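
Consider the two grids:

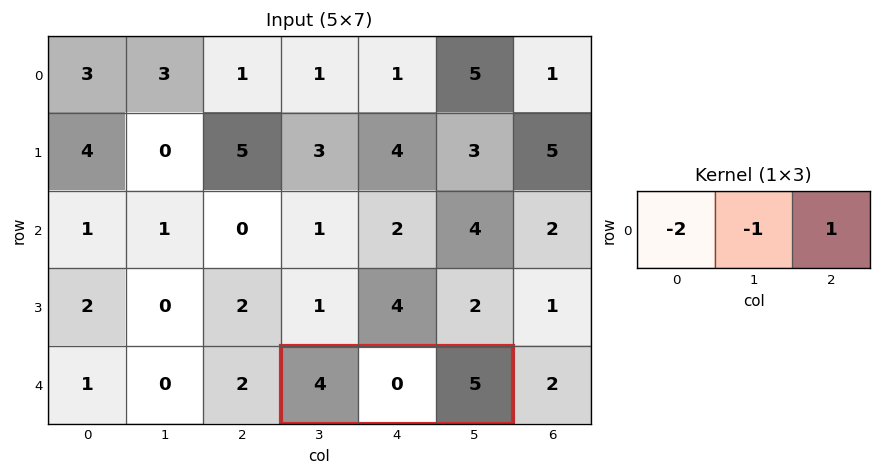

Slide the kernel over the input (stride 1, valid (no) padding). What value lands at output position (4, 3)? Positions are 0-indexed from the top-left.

-3

The receptive field on the input at this output position is [4 0 5]. Elementwise product with the kernel and sum: 4·-2 + 0·-1 + 5·1.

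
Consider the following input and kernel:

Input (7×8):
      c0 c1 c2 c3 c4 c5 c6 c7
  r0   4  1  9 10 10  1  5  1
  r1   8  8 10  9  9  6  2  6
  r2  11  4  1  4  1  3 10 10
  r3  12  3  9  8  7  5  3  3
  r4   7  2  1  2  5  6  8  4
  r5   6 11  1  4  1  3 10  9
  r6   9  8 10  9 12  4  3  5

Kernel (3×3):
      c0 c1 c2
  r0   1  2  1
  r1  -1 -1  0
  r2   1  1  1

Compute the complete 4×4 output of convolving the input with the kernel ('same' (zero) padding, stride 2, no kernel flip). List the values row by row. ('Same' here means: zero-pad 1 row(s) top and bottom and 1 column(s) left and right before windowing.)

12 17 4 8
28 52 48 14
37 42 28 22
14 -1 -12 25

Output[0,0]: The receptive field on the zero-padded input at this output position is [0 0 0 / 0 4 1 / 0 8 8]. Elementwise product with the kernel and sum: 0·1 + 0·2 + 0·1 + 0·-1 + 4·-1 + 0·1 + 8·1 + 8·1.
Output[0,1]: The receptive field on the zero-padded input at this output position is [0 0 0 / 1 9 10 / 8 10 9]. Elementwise product with the kernel and sum: 0·1 + 0·2 + 0·1 + 1·-1 + 9·-1 + 8·1 + 10·1 + 9·1.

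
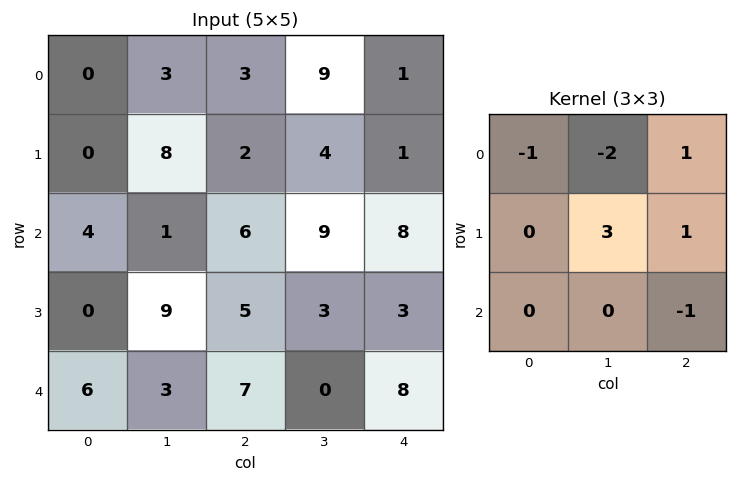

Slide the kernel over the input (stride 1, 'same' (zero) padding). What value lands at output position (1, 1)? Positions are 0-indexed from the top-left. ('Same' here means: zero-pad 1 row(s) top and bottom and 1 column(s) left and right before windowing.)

The receptive field on the zero-padded input at this output position is [0 3 3 / 0 8 2 / 4 1 6]. Elementwise product with the kernel and sum: 0·-1 + 3·-2 + 3·1 + 8·3 + 2·1 + 6·-1.

17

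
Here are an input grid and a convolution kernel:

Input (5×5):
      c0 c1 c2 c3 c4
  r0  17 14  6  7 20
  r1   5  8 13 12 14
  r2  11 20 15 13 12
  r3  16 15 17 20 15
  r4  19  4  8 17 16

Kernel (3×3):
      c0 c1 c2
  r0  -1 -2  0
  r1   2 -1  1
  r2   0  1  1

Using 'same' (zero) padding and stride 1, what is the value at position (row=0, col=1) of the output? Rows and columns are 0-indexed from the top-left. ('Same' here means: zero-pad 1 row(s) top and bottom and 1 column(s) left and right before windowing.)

The receptive field on the zero-padded input at this output position is [0 0 0 / 17 14 6 / 5 8 13]. Elementwise product with the kernel and sum: 0·-1 + 0·-2 + 17·2 + 14·-1 + 6·1 + 8·1 + 13·1.

47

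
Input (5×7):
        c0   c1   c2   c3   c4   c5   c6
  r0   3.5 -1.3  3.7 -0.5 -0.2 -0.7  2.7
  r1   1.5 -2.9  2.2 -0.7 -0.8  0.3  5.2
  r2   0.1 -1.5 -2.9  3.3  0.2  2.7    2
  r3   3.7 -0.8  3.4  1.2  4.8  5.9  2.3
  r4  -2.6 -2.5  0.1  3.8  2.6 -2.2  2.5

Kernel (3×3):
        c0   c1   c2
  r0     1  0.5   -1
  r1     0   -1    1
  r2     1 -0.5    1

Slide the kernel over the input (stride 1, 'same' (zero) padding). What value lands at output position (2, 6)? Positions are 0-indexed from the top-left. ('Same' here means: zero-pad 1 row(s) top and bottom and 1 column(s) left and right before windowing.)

The receptive field on the zero-padded input at this output position is [0.3 5.2 0 / 2.7 2 0 / 5.9 2.3 0]. Elementwise product with the kernel and sum: 0.3·1 + 5.2·0.5 + 0·-1 + 2·-1 + 0·1 + 5.9·1 + 2.3·-0.5 + 0·1.

5.65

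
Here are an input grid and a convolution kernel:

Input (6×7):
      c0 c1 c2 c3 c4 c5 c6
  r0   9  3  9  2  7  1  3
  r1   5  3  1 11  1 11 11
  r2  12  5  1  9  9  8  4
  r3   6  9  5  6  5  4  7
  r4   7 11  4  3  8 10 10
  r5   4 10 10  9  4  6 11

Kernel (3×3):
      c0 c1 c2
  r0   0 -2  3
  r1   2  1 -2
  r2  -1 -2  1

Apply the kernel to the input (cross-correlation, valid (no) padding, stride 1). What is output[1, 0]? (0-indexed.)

5

The receptive field on the input at this output position is [5 3 1 / 12 5 1 / 6 9 5]. Elementwise product with the kernel and sum: 3·-2 + 1·3 + 12·2 + 5·1 + 1·-2 + 6·-1 + 9·-2 + 5·1.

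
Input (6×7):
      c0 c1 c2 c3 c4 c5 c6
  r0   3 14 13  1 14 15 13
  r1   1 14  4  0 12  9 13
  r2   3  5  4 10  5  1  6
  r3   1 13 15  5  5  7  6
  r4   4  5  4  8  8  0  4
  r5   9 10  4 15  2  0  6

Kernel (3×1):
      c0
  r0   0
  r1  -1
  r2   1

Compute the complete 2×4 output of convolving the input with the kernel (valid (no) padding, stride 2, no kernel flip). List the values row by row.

2 0 -7 -7
3 -11 3 -2

Output[0,0]: The receptive field on the input at this output position is [3 / 1 / 3]. Elementwise product with the kernel and sum: 1·-1 + 3·1.
Output[0,1]: The receptive field on the input at this output position is [13 / 4 / 4]. Elementwise product with the kernel and sum: 4·-1 + 4·1.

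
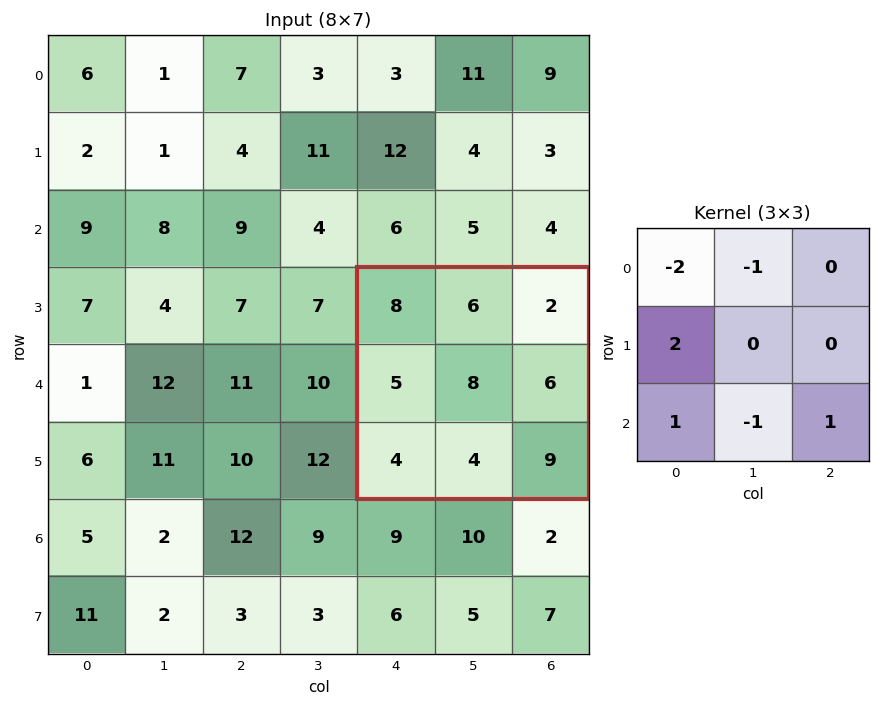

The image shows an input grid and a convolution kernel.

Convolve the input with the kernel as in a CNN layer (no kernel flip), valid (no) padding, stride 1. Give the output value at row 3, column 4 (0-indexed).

The receptive field on the input at this output position is [8 6 2 / 5 8 6 / 4 4 9]. Elementwise product with the kernel and sum: 8·-2 + 6·-1 + 5·2 + 4·1 + 4·-1 + 9·1.

-3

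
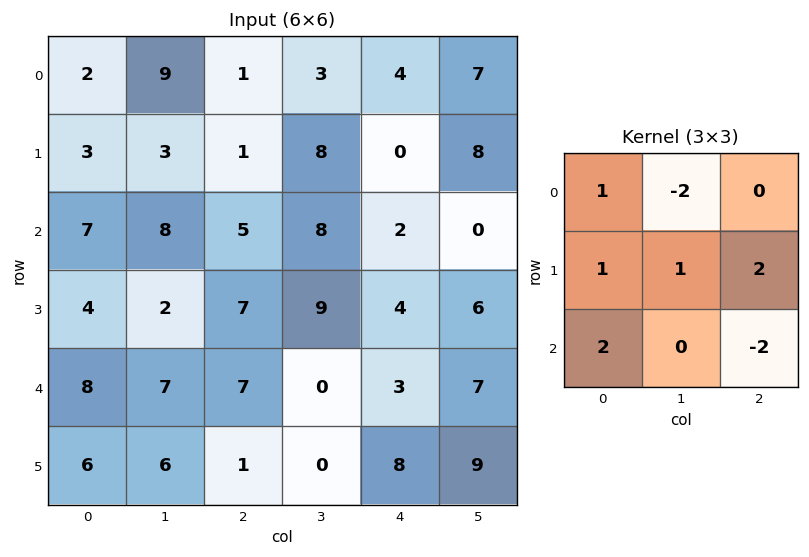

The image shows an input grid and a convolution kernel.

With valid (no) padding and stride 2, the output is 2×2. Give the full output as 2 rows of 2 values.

Output[0,0]: The receptive field on the input at this output position is [2 9 1 / 3 3 1 / 7 8 5]. Elementwise product with the kernel and sum: 2·1 + 9·-2 + 3·1 + 3·1 + 1·2 + 7·2 + 5·-2.

-4 10
13 21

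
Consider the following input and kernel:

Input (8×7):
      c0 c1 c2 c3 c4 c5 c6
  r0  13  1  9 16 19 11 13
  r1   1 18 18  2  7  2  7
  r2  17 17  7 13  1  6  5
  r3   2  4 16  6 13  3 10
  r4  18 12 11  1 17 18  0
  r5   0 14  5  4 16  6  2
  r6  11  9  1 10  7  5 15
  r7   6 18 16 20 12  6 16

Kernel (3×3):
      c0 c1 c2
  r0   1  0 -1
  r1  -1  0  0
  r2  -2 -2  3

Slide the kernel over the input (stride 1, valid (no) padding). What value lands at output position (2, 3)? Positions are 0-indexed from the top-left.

The receptive field on the input at this output position is [13 1 6 / 6 13 3 / 1 17 18]. Elementwise product with the kernel and sum: 13·1 + 6·-1 + 6·-1 + 1·-2 + 17·-2 + 18·3.

19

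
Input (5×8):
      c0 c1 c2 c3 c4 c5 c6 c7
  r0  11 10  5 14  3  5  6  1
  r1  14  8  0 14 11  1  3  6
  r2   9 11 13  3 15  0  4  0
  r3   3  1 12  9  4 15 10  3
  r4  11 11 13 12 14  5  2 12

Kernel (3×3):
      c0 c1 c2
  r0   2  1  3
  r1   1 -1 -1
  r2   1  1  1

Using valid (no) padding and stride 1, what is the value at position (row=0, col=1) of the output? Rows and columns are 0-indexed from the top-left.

88

The receptive field on the input at this output position is [10 5 14 / 8 0 14 / 11 13 3]. Elementwise product with the kernel and sum: 10·2 + 5·1 + 14·3 + 8·1 + 0·-1 + 14·-1 + 11·1 + 13·1 + 3·1.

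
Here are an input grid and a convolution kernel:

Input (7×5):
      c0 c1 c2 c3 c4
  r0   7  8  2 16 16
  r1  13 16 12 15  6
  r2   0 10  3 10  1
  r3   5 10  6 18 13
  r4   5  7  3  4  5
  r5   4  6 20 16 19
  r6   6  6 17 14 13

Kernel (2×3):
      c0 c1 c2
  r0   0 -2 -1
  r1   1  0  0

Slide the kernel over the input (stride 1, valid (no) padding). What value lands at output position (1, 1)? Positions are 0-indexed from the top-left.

The receptive field on the input at this output position is [16 12 15 / 10 3 10]. Elementwise product with the kernel and sum: 12·-2 + 15·-1 + 10·1.

-29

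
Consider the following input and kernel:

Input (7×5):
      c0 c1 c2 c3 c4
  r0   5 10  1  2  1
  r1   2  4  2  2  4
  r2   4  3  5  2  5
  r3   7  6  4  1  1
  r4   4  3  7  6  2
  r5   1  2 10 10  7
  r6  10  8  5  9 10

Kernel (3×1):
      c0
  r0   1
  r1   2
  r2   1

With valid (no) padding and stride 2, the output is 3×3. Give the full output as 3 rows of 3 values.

Output[0,0]: The receptive field on the input at this output position is [5 / 2 / 4]. Elementwise product with the kernel and sum: 5·1 + 2·2 + 4·1.
Output[0,1]: The receptive field on the input at this output position is [1 / 2 / 5]. Elementwise product with the kernel and sum: 1·1 + 2·2 + 5·1.

13 10 14
22 20 9
16 32 26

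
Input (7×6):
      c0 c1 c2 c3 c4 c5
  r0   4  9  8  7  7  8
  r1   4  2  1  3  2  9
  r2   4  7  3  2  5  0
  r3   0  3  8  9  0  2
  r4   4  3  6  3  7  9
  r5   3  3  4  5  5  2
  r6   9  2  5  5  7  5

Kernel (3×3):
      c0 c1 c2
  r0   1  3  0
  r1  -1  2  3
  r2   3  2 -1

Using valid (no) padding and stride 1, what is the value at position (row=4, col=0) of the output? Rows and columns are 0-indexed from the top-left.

The receptive field on the input at this output position is [4 3 6 / 3 3 4 / 9 2 5]. Elementwise product with the kernel and sum: 4·1 + 3·3 + 3·-1 + 3·2 + 4·3 + 9·3 + 2·2 + 5·-1.

54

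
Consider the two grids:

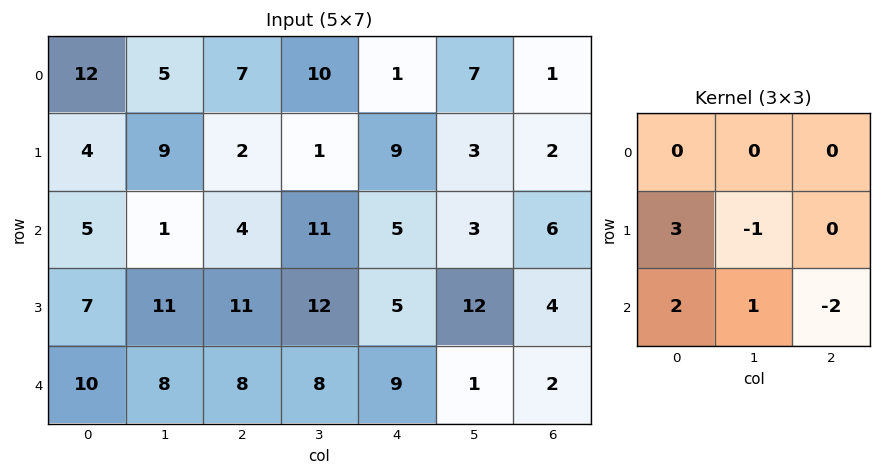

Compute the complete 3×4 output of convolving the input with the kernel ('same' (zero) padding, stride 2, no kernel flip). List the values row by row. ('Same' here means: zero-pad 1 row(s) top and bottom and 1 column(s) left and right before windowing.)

-26 26 34 28
-20 8 33 31
-10 16 15 1

Output[0,0]: The receptive field on the zero-padded input at this output position is [0 0 0 / 0 12 5 / 0 4 9]. Elementwise product with the kernel and sum: 0·3 + 12·-1 + 0·2 + 4·1 + 9·-2.
Output[0,1]: The receptive field on the zero-padded input at this output position is [0 0 0 / 5 7 10 / 9 2 1]. Elementwise product with the kernel and sum: 5·3 + 7·-1 + 9·2 + 2·1 + 1·-2.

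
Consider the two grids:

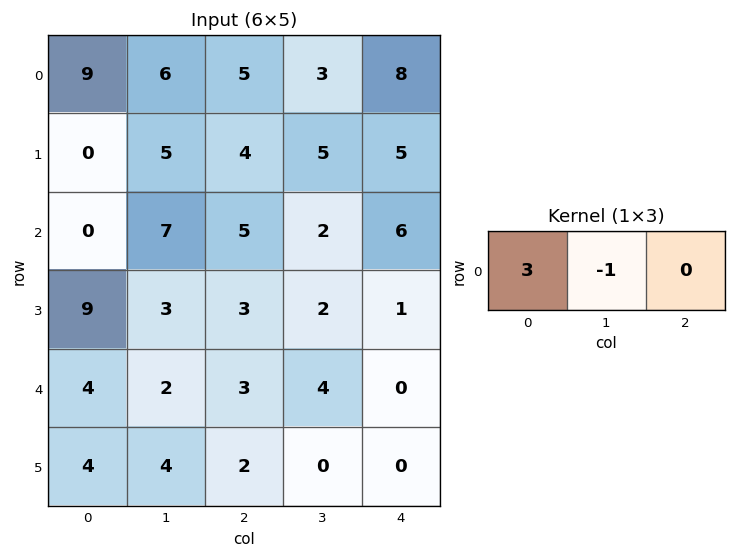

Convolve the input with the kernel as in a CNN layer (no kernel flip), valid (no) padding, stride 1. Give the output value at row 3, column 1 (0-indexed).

6

The receptive field on the input at this output position is [3 3 2]. Elementwise product with the kernel and sum: 3·3 + 3·-1.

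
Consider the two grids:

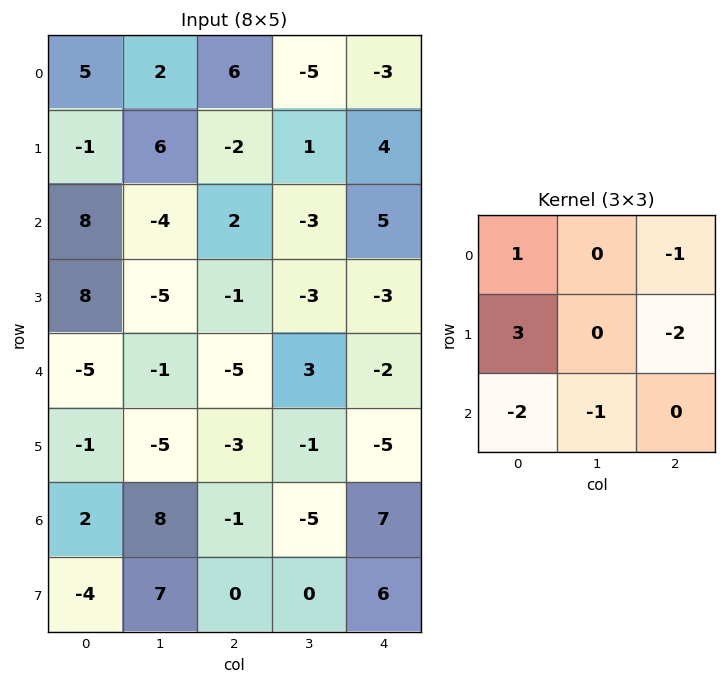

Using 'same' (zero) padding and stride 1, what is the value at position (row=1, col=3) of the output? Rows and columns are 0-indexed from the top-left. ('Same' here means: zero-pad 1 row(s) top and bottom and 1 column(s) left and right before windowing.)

-6

The receptive field on the zero-padded input at this output position is [6 -5 -3 / -2 1 4 / 2 -3 5]. Elementwise product with the kernel and sum: 6·1 + -3·-1 + -2·3 + 4·-2 + 2·-2 + -3·-1.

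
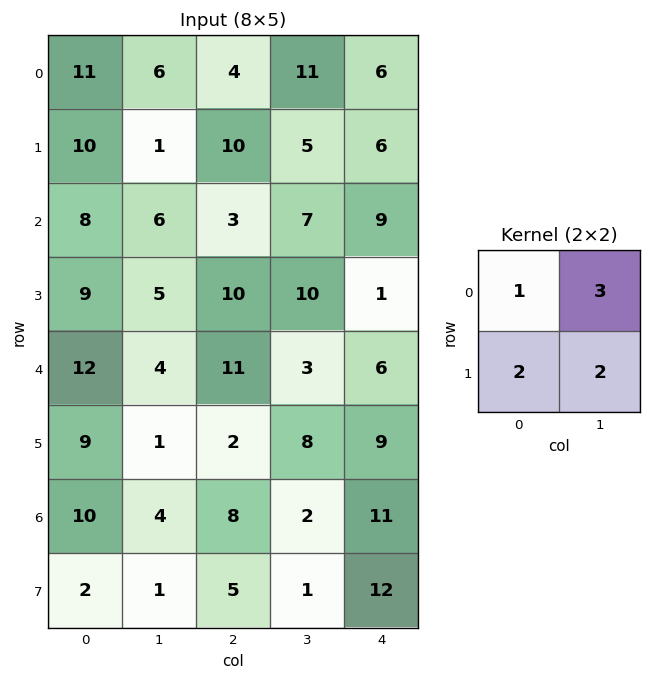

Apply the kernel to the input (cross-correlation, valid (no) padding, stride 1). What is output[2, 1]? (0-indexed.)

45

The receptive field on the input at this output position is [6 3 / 5 10]. Elementwise product with the kernel and sum: 6·1 + 3·3 + 5·2 + 10·2.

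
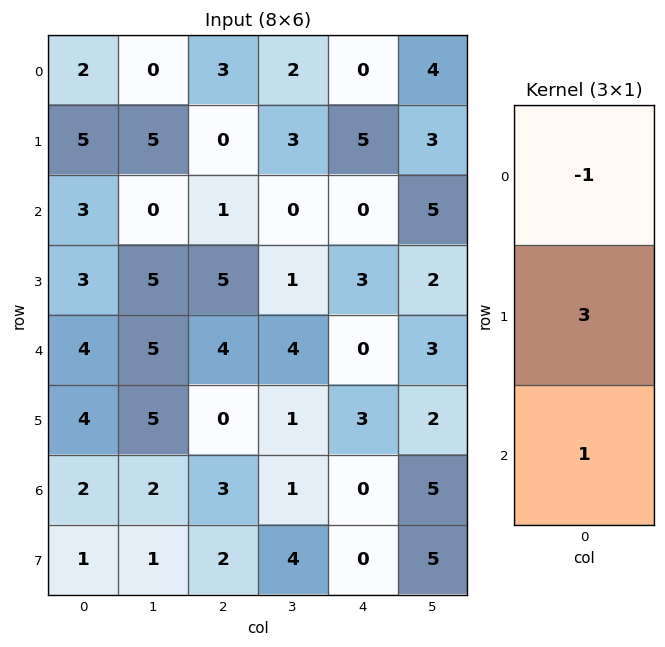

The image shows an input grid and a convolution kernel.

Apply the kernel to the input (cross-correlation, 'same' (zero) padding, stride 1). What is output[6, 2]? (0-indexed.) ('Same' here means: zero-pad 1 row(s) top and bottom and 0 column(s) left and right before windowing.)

The receptive field on the zero-padded input at this output position is [0 / 3 / 2]. Elementwise product with the kernel and sum: 0·-1 + 3·3 + 2·1.

11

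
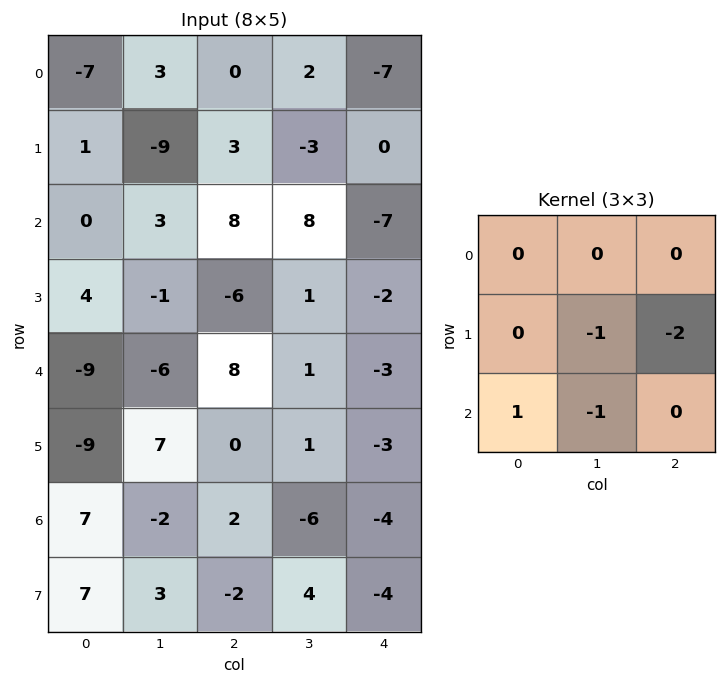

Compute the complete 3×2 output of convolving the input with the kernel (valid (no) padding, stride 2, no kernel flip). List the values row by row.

0 3
10 10
2 13

Output[0,0]: The receptive field on the input at this output position is [-7 3 0 / 1 -9 3 / 0 3 8]. Elementwise product with the kernel and sum: -9·-1 + 3·-2 + 0·1 + 3·-1.
Output[0,1]: The receptive field on the input at this output position is [0 2 -7 / 3 -3 0 / 8 8 -7]. Elementwise product with the kernel and sum: -3·-1 + 0·-2 + 8·1 + 8·-1.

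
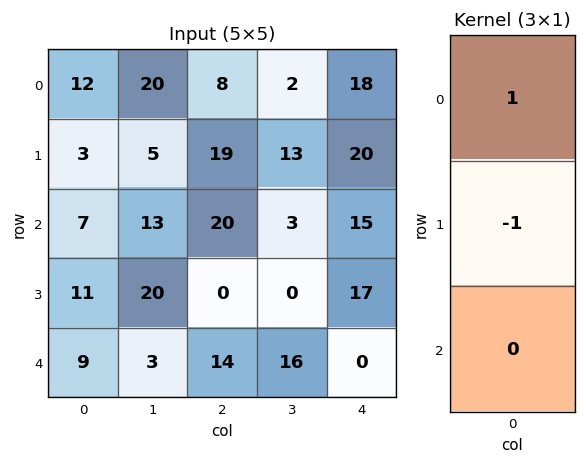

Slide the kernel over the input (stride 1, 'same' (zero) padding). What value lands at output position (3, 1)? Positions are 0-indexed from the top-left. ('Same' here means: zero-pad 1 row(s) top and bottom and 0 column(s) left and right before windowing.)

The receptive field on the zero-padded input at this output position is [13 / 20 / 3]. Elementwise product with the kernel and sum: 13·1 + 20·-1.

-7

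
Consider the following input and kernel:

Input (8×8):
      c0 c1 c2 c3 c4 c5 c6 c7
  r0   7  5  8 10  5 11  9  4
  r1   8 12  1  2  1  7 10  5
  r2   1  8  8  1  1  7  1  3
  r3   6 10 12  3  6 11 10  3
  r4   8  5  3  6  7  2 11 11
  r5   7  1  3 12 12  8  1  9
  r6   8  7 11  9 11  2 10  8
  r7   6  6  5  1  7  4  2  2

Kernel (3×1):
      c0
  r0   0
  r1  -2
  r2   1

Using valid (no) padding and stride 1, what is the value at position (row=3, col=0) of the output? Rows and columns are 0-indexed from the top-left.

-9

The receptive field on the input at this output position is [6 / 8 / 7]. Elementwise product with the kernel and sum: 8·-2 + 7·1.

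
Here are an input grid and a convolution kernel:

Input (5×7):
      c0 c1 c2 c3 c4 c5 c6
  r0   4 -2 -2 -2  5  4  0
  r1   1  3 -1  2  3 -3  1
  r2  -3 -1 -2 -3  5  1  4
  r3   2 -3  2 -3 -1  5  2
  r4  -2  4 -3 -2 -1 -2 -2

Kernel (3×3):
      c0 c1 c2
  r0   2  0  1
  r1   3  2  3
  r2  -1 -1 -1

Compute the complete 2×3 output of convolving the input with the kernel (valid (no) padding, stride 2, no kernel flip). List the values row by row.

18 11 6
-1 4 32

Output[0,0]: The receptive field on the input at this output position is [4 -2 -2 / 1 3 -1 / -3 -1 -2]. Elementwise product with the kernel and sum: 4·2 + -2·1 + 1·3 + 3·2 + -1·3 + -3·-1 + -1·-1 + -2·-1.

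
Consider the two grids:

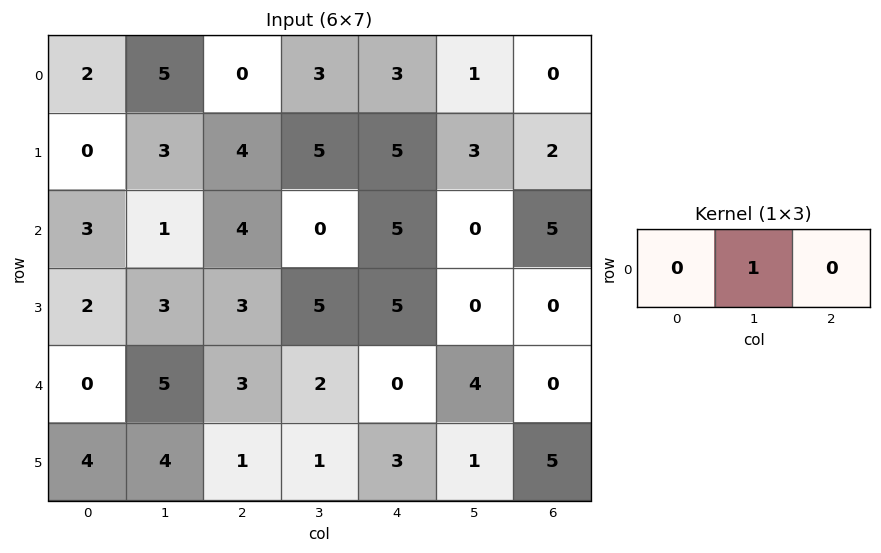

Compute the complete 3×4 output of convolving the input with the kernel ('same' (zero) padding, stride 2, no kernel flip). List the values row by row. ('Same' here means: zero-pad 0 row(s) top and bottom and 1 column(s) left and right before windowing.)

Output[0,0]: The receptive field on the zero-padded input at this output position is [0 2 5]. Elementwise product with the kernel and sum: 2·1.
Output[0,1]: The receptive field on the zero-padded input at this output position is [5 0 3]. Elementwise product with the kernel and sum: 0·1.

2 0 3 0
3 4 5 5
0 3 0 0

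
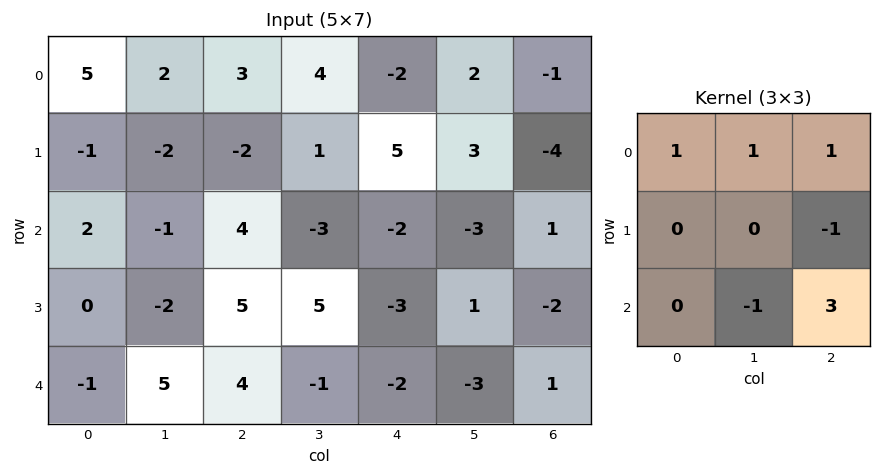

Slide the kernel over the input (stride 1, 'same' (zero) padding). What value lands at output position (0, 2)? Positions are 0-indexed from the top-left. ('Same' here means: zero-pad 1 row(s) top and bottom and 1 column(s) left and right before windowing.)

1

The receptive field on the zero-padded input at this output position is [0 0 0 / 2 3 4 / -2 -2 1]. Elementwise product with the kernel and sum: 0·1 + 0·1 + 0·1 + 4·-1 + -2·-1 + 1·3.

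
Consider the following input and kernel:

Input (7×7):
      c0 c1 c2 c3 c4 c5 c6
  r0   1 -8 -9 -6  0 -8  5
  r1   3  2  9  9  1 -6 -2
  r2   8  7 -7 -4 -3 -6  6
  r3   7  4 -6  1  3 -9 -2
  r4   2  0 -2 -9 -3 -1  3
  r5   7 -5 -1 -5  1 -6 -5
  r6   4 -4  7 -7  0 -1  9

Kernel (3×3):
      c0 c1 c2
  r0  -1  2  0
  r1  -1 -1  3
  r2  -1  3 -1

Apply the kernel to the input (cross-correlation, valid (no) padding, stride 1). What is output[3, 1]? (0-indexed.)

The receptive field on the input at this output position is [4 -6 1 / 0 -2 -9 / -5 -1 -5]. Elementwise product with the kernel and sum: 4·-1 + -6·2 + 0·-1 + -2·-1 + -9·3 + -5·-1 + -1·3 + -5·-1.

-34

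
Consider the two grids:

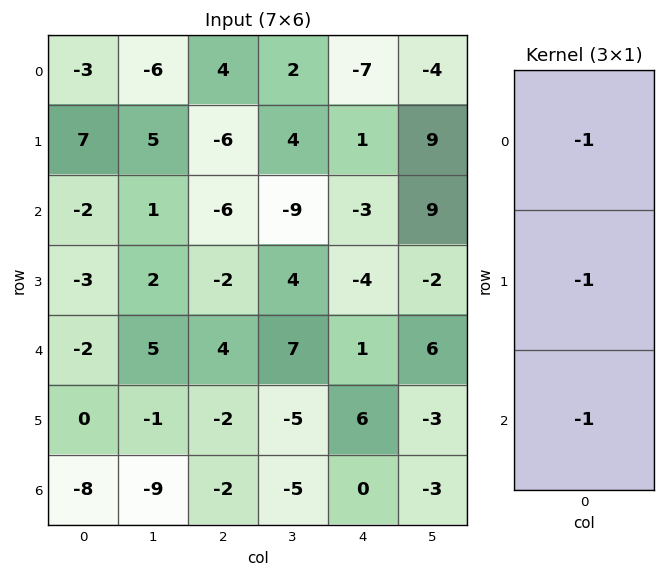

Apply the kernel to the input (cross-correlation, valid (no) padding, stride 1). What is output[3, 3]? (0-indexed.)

-6

The receptive field on the input at this output position is [4 / 7 / -5]. Elementwise product with the kernel and sum: 4·-1 + 7·-1 + -5·-1.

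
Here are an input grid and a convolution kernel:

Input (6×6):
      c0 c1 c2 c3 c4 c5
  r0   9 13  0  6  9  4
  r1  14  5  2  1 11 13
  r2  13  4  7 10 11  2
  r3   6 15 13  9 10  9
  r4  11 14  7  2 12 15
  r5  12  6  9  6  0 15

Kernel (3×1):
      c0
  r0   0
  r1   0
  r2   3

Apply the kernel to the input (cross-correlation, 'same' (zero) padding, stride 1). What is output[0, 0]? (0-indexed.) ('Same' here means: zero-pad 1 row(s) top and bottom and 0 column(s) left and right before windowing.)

42

The receptive field on the zero-padded input at this output position is [0 / 9 / 14]. Elementwise product with the kernel and sum: 14·3.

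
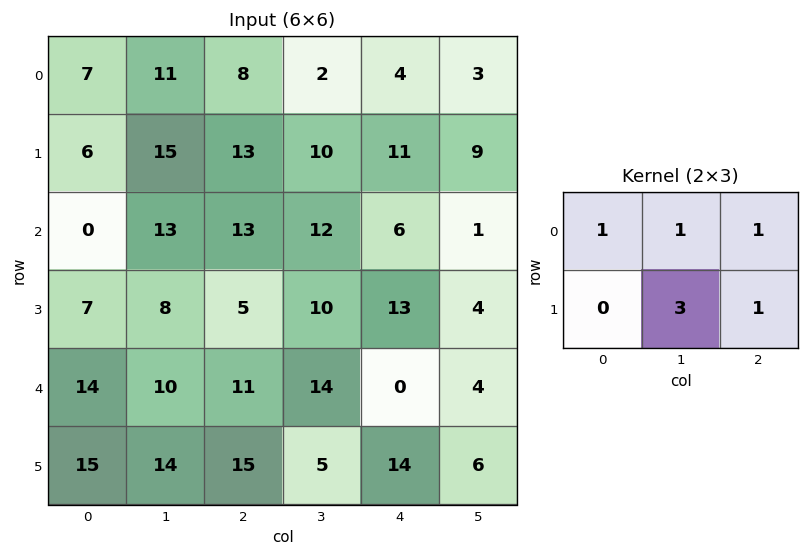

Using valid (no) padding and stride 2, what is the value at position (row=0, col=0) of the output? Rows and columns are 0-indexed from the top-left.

The receptive field on the input at this output position is [7 11 8 / 6 15 13]. Elementwise product with the kernel and sum: 7·1 + 11·1 + 8·1 + 15·3 + 13·1.

84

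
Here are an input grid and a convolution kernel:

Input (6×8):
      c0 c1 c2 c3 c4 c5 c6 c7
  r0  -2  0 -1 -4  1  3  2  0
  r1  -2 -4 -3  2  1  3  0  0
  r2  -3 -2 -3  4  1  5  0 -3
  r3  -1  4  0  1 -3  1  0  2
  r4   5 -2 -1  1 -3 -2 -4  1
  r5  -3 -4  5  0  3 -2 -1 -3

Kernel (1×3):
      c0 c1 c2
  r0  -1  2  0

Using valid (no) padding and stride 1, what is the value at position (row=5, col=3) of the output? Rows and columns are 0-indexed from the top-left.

6

The receptive field on the input at this output position is [0 3 -2]. Elementwise product with the kernel and sum: 0·-1 + 3·2.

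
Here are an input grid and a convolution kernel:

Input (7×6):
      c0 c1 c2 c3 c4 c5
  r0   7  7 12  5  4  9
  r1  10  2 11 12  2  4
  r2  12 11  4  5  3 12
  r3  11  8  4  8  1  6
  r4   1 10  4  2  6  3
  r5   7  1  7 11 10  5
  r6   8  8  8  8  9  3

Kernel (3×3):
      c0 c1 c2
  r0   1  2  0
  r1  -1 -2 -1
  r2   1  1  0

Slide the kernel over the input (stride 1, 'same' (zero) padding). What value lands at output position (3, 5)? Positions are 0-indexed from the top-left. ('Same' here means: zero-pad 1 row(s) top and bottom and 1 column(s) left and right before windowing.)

The receptive field on the zero-padded input at this output position is [3 12 0 / 1 6 0 / 6 3 0]. Elementwise product with the kernel and sum: 3·1 + 12·2 + 1·-1 + 6·-2 + 0·-1 + 6·1 + 3·1.

23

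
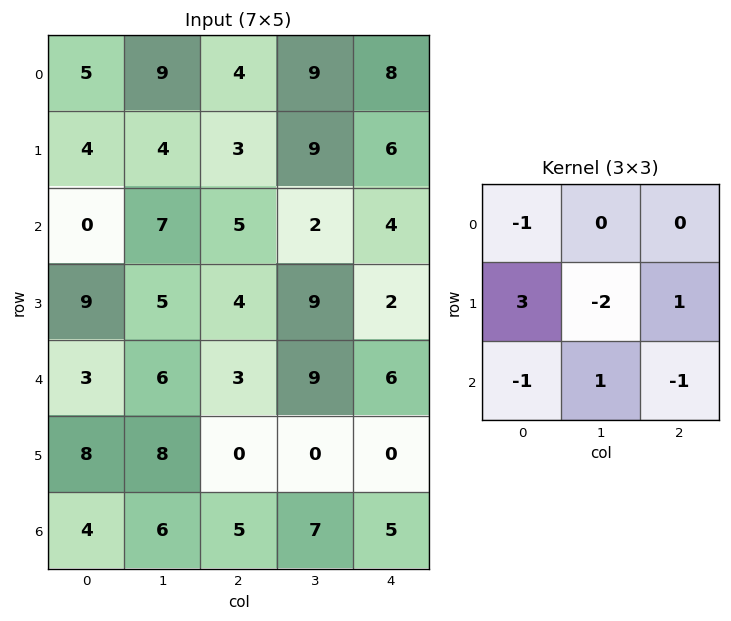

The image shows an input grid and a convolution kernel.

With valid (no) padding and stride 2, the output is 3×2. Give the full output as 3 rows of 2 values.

Output[0,0]: The receptive field on the input at this output position is [5 9 4 / 4 4 3 / 0 7 5]. Elementwise product with the kernel and sum: 5·-1 + 4·3 + 4·-2 + 3·1 + 0·-1 + 7·1 + 5·-1.
Output[0,1]: The receptive field on the input at this output position is [4 9 8 / 3 9 6 / 5 2 4]. Elementwise product with the kernel and sum: 4·-1 + 3·3 + 9·-2 + 6·1 + 5·-1 + 2·1 + 4·-1.

4 -14
21 -9
2 -6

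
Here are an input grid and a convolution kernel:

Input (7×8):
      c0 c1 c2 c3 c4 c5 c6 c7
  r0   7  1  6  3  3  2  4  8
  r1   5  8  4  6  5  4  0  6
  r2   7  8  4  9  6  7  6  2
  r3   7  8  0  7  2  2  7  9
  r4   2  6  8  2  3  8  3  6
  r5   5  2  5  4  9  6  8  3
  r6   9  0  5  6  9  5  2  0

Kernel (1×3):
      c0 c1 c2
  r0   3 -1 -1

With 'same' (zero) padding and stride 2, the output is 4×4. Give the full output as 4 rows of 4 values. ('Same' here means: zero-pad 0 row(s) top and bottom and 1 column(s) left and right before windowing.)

Output[0,0]: The receptive field on the zero-padded input at this output position is [0 7 1]. Elementwise product with the kernel and sum: 0·3 + 7·-1 + 1·-1.

-8 -6 4 -6
-15 11 14 13
-8 8 -5 15
-9 -11 4 13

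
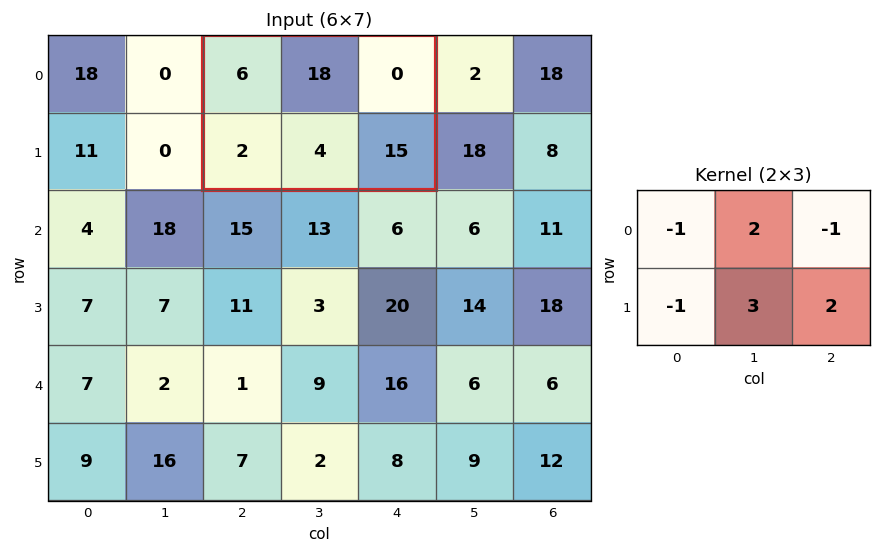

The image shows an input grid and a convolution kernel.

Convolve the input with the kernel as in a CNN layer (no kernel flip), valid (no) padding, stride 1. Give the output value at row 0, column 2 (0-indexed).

70

The receptive field on the input at this output position is [6 18 0 / 2 4 15]. Elementwise product with the kernel and sum: 6·-1 + 18·2 + 0·-1 + 2·-1 + 4·3 + 15·2.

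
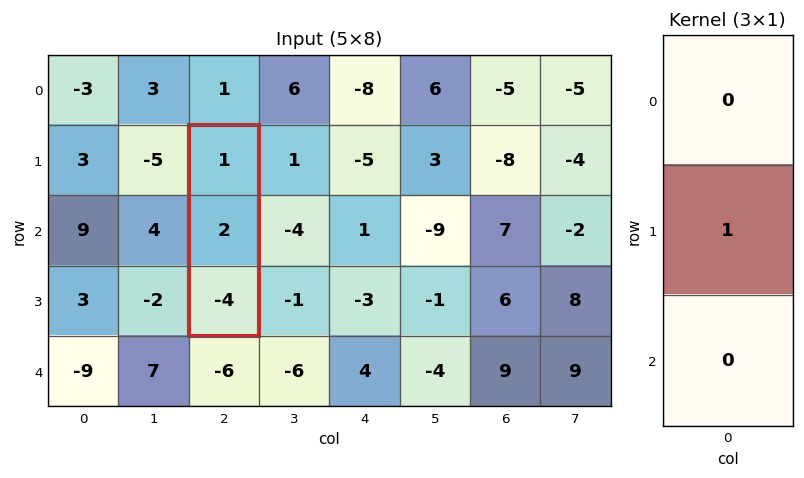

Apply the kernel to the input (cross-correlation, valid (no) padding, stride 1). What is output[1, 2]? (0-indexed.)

2

The receptive field on the input at this output position is [1 / 2 / -4]. Elementwise product with the kernel and sum: 2·1.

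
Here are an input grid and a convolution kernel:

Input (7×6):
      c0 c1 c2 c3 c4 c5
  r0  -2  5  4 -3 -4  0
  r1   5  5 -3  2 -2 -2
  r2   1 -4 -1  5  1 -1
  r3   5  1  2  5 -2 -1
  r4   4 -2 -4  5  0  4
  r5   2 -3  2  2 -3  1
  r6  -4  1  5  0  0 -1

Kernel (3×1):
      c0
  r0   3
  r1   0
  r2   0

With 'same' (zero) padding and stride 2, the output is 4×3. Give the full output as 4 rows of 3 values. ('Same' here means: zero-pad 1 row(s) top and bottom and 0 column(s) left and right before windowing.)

Output[0,0]: The receptive field on the zero-padded input at this output position is [0 / -2 / 5]. Elementwise product with the kernel and sum: 0·3.
Output[0,1]: The receptive field on the zero-padded input at this output position is [0 / 4 / -3]. Elementwise product with the kernel and sum: 0·3.

0 0 0
15 -9 -6
15 6 -6
6 6 -9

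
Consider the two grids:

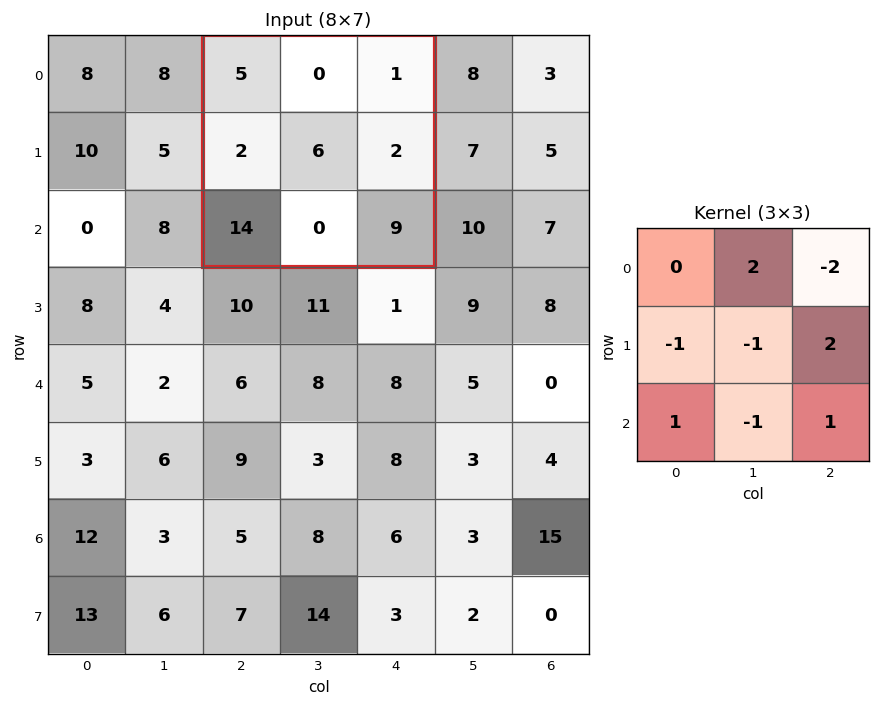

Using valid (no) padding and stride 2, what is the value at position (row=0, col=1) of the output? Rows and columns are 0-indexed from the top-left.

17

The receptive field on the input at this output position is [5 0 1 / 2 6 2 / 14 0 9]. Elementwise product with the kernel and sum: 0·2 + 1·-2 + 2·-1 + 6·-1 + 2·2 + 14·1 + 0·-1 + 9·1.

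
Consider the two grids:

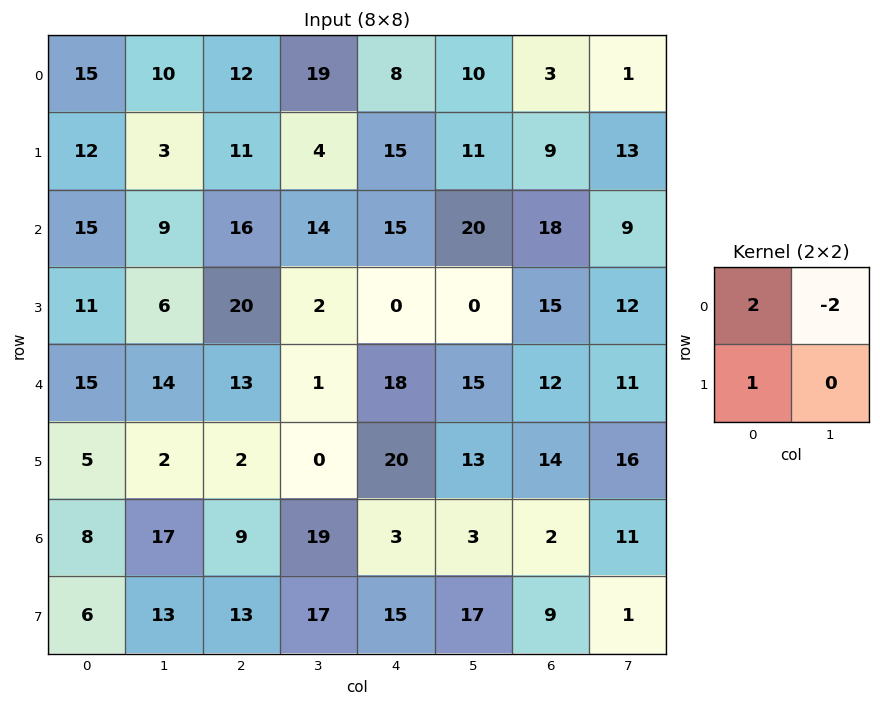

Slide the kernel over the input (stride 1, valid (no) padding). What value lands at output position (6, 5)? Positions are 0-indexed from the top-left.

19

The receptive field on the input at this output position is [3 2 / 17 9]. Elementwise product with the kernel and sum: 3·2 + 2·-2 + 17·1.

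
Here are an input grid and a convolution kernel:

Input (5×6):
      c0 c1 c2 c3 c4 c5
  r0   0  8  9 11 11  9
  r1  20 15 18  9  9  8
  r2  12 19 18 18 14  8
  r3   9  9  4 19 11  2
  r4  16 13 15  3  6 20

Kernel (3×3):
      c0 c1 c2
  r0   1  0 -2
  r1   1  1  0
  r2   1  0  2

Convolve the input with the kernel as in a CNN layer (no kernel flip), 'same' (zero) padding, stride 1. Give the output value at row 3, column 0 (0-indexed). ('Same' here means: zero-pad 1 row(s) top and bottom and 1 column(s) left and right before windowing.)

-3

The receptive field on the zero-padded input at this output position is [0 12 19 / 0 9 9 / 0 16 13]. Elementwise product with the kernel and sum: 0·1 + 19·-2 + 0·1 + 9·1 + 0·1 + 13·2.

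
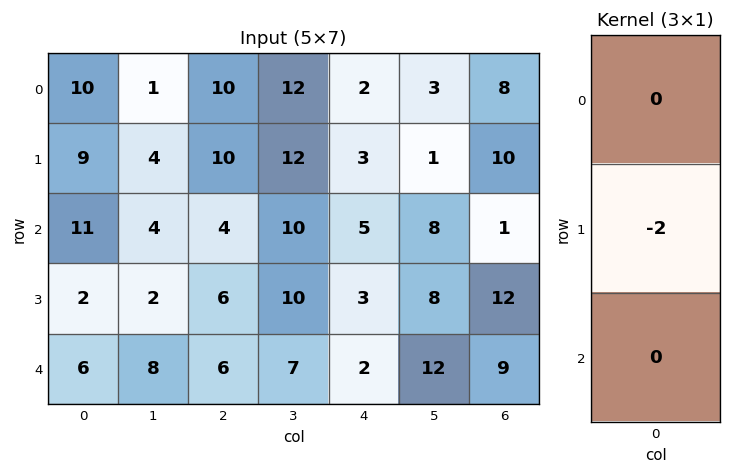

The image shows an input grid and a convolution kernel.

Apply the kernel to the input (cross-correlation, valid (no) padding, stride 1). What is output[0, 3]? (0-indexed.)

-24

The receptive field on the input at this output position is [12 / 12 / 10]. Elementwise product with the kernel and sum: 12·-2.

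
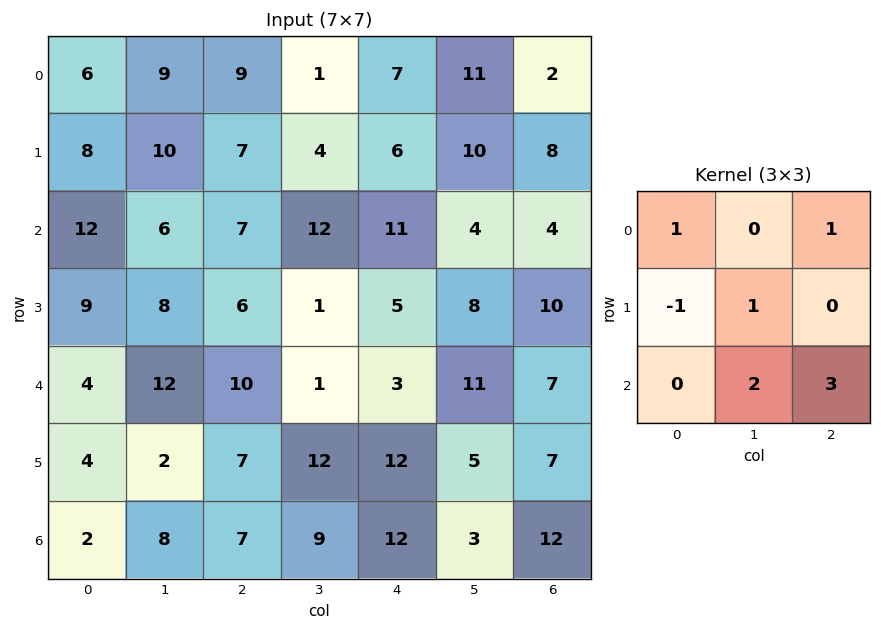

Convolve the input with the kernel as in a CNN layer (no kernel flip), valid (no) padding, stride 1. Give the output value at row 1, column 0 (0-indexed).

The receptive field on the input at this output position is [8 10 7 / 12 6 7 / 9 8 6]. Elementwise product with the kernel and sum: 8·1 + 7·1 + 12·-1 + 6·1 + 8·2 + 6·3.

43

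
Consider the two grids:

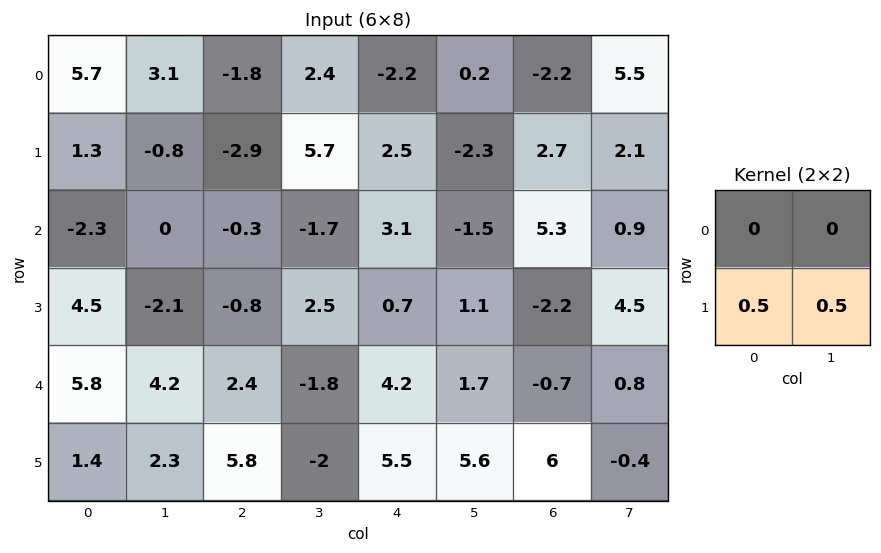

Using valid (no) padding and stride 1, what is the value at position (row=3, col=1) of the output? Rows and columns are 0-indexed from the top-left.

3.3

The receptive field on the input at this output position is [-2.1 -0.8 / 4.2 2.4]. Elementwise product with the kernel and sum: 4.2·0.5 + 2.4·0.5.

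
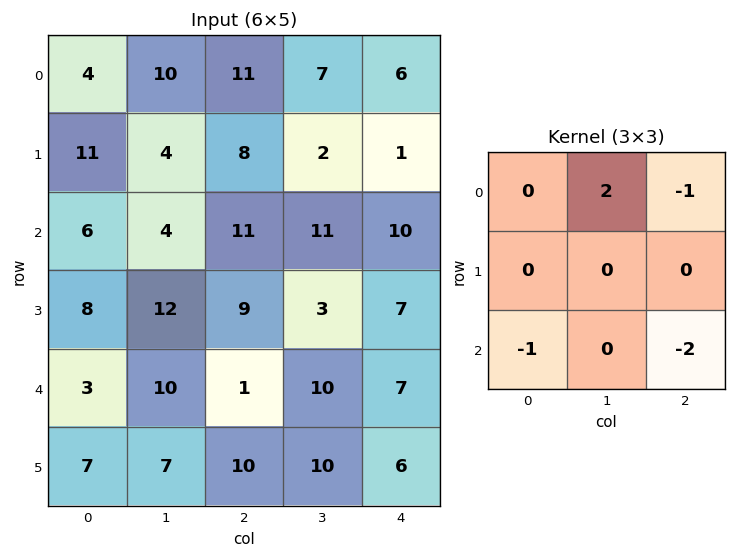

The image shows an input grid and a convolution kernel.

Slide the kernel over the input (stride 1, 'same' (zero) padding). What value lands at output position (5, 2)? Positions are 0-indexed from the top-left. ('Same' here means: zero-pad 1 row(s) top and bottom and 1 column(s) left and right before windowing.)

-8

The receptive field on the zero-padded input at this output position is [10 1 10 / 7 10 10 / 0 0 0]. Elementwise product with the kernel and sum: 1·2 + 10·-1 + 0·-1 + 0·-2.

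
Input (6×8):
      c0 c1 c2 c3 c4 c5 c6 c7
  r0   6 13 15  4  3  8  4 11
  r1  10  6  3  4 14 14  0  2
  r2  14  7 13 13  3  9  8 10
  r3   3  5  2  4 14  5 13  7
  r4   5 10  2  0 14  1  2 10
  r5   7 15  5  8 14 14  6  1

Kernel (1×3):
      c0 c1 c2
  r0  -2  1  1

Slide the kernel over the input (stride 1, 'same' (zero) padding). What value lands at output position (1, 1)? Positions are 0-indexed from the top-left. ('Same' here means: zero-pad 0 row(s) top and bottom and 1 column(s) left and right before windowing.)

The receptive field on the zero-padded input at this output position is [10 6 3]. Elementwise product with the kernel and sum: 10·-2 + 6·1 + 3·1.

-11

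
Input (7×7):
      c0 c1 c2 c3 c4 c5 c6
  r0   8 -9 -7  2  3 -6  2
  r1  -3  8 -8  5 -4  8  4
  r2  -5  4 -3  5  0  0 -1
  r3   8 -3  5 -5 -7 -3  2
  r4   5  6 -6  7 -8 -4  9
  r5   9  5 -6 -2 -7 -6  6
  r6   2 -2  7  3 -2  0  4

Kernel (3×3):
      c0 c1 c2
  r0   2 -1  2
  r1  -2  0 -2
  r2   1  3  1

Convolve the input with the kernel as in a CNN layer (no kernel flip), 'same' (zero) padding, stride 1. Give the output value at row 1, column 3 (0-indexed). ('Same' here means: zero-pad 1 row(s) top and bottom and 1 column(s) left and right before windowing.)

26

The receptive field on the zero-padded input at this output position is [-7 2 3 / -8 5 -4 / -3 5 0]. Elementwise product with the kernel and sum: -7·2 + 2·-1 + 3·2 + -8·-2 + -4·-2 + -3·1 + 5·3 + 0·1.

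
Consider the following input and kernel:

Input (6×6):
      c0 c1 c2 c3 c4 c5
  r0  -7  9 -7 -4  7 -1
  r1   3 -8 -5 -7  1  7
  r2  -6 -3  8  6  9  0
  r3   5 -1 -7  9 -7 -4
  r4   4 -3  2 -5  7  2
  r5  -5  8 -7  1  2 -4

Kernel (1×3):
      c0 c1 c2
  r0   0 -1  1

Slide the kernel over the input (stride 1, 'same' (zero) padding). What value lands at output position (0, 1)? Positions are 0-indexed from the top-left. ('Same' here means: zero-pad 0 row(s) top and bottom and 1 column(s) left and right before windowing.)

-16

The receptive field on the zero-padded input at this output position is [-7 9 -7]. Elementwise product with the kernel and sum: 9·-1 + -7·1.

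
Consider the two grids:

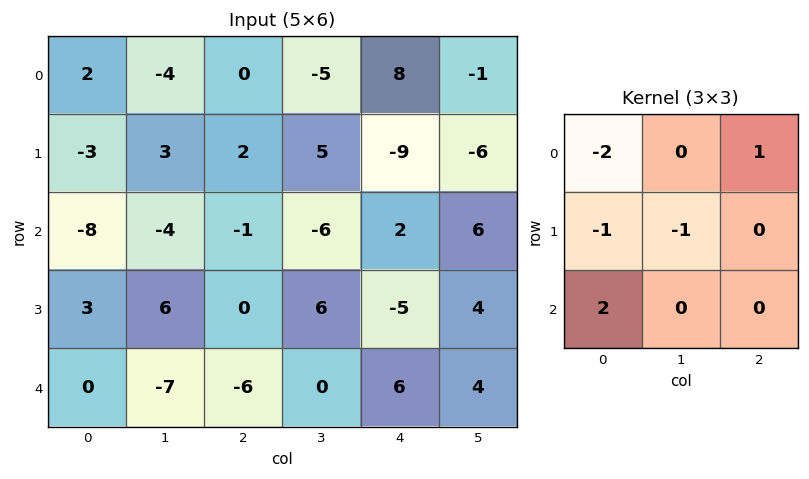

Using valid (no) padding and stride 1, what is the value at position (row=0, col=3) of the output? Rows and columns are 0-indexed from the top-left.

1

The receptive field on the input at this output position is [-5 8 -1 / 5 -9 -6 / -6 2 6]. Elementwise product with the kernel and sum: -5·-2 + -1·1 + 5·-1 + -9·-1 + -6·2.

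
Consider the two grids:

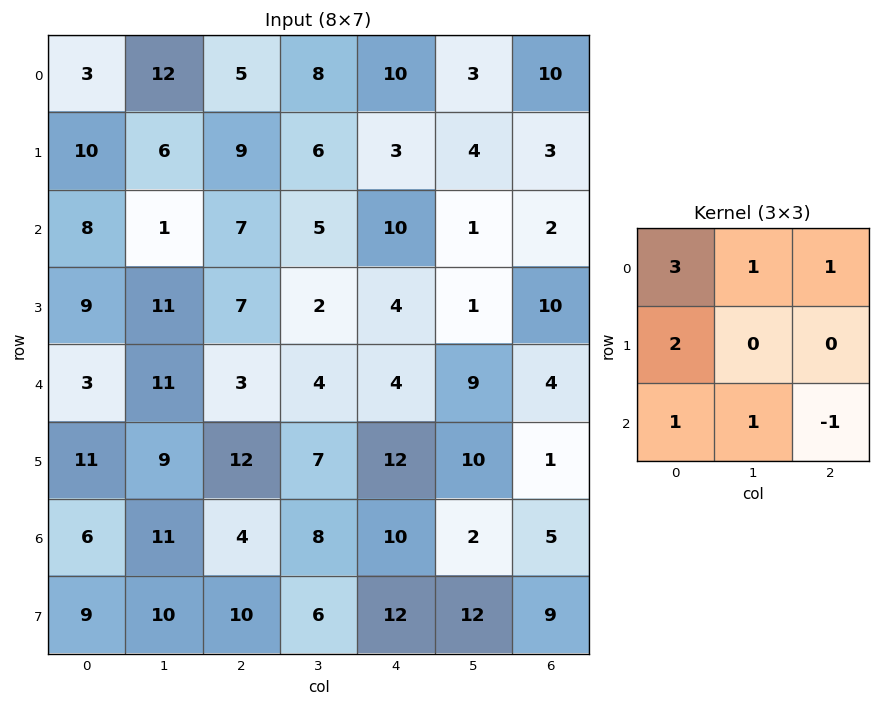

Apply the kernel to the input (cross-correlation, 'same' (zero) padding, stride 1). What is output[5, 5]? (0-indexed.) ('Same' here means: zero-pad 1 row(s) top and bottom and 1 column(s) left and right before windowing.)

56

The receptive field on the zero-padded input at this output position is [4 9 4 / 12 10 1 / 10 2 5]. Elementwise product with the kernel and sum: 4·3 + 9·1 + 4·1 + 12·2 + 10·1 + 2·1 + 5·-1.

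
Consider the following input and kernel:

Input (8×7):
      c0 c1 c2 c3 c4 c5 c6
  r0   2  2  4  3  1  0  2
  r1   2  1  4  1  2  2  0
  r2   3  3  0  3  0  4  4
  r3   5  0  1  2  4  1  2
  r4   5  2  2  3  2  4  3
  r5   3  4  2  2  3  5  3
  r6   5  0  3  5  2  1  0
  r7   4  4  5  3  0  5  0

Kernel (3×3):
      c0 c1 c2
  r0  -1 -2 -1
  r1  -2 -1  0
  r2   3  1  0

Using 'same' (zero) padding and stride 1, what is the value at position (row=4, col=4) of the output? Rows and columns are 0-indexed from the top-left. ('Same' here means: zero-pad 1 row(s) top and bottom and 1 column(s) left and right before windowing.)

The receptive field on the zero-padded input at this output position is [2 4 1 / 3 2 4 / 2 3 5]. Elementwise product with the kernel and sum: 2·-1 + 4·-2 + 1·-1 + 3·-2 + 2·-1 + 2·3 + 3·1.

-10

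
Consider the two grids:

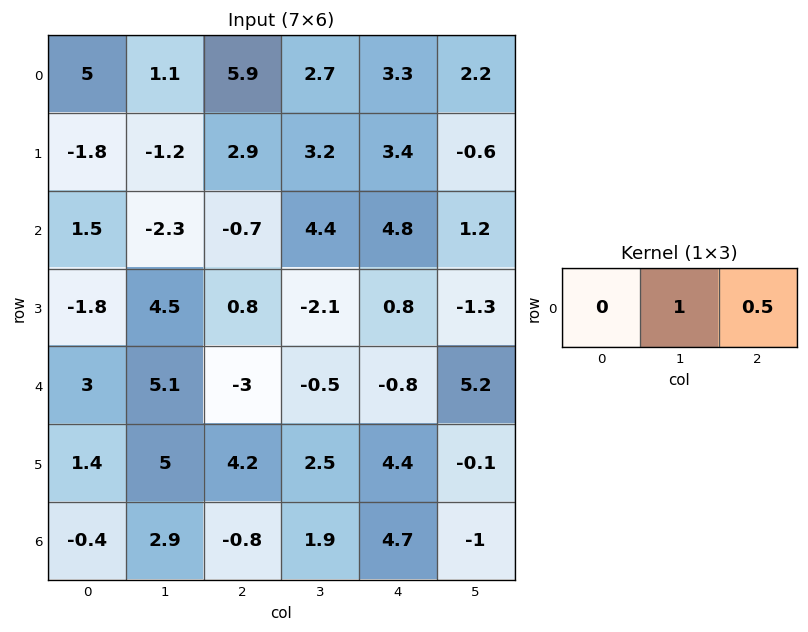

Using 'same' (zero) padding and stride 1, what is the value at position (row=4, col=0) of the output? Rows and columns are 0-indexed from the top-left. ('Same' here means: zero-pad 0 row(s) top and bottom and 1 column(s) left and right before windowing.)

5.55

The receptive field on the zero-padded input at this output position is [0 3 5.1]. Elementwise product with the kernel and sum: 3·1 + 5.1·0.5.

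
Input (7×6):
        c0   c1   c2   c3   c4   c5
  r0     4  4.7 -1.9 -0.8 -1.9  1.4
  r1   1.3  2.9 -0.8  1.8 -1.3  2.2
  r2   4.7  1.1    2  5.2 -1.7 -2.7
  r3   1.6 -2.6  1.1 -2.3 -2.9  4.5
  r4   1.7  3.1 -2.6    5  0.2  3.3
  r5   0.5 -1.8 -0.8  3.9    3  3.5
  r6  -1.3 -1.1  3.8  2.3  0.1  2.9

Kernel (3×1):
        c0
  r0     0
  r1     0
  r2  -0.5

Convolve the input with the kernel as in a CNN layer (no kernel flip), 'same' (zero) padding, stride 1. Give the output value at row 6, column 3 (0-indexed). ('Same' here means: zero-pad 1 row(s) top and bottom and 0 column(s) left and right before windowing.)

The receptive field on the zero-padded input at this output position is [3.9 / 2.3 / 0]. Elementwise product with the kernel and sum: 0·-0.5.

0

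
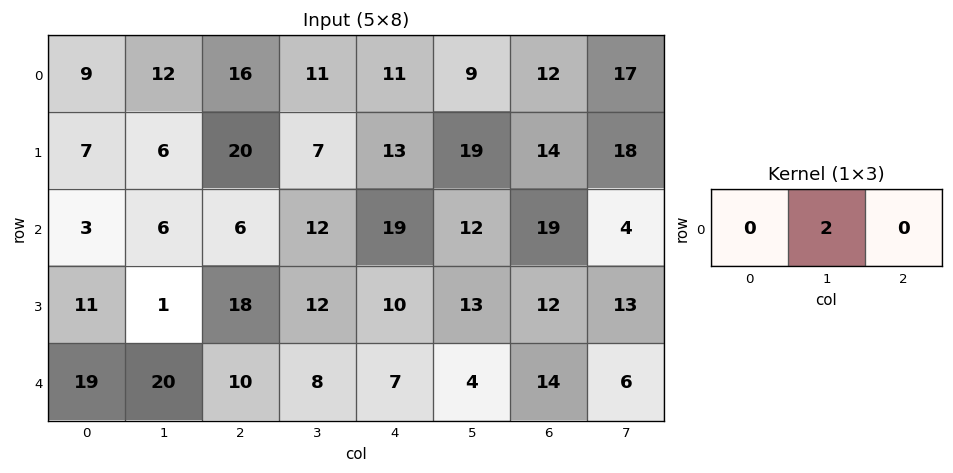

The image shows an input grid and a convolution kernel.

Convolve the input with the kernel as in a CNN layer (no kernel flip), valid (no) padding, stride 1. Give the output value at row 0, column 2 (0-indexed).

The receptive field on the input at this output position is [16 11 11]. Elementwise product with the kernel and sum: 11·2.

22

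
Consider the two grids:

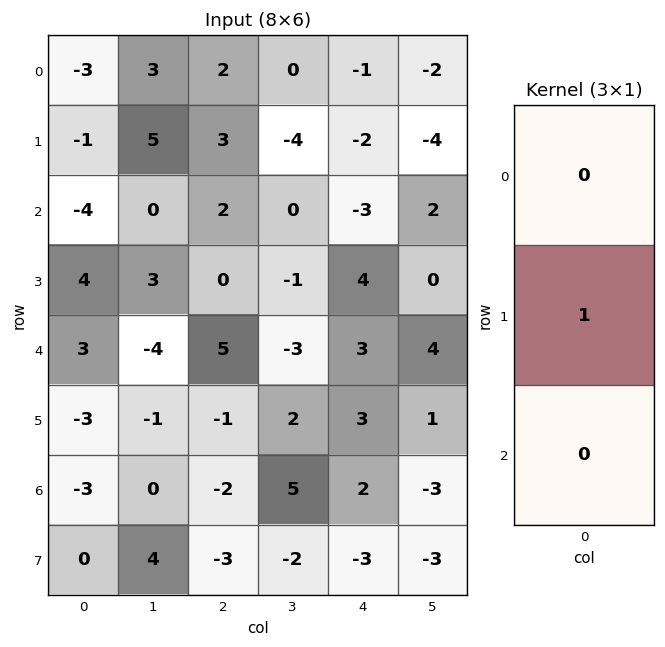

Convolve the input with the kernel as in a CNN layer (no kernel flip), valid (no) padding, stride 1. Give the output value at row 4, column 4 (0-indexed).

The receptive field on the input at this output position is [3 / 3 / 2]. Elementwise product with the kernel and sum: 3·1.

3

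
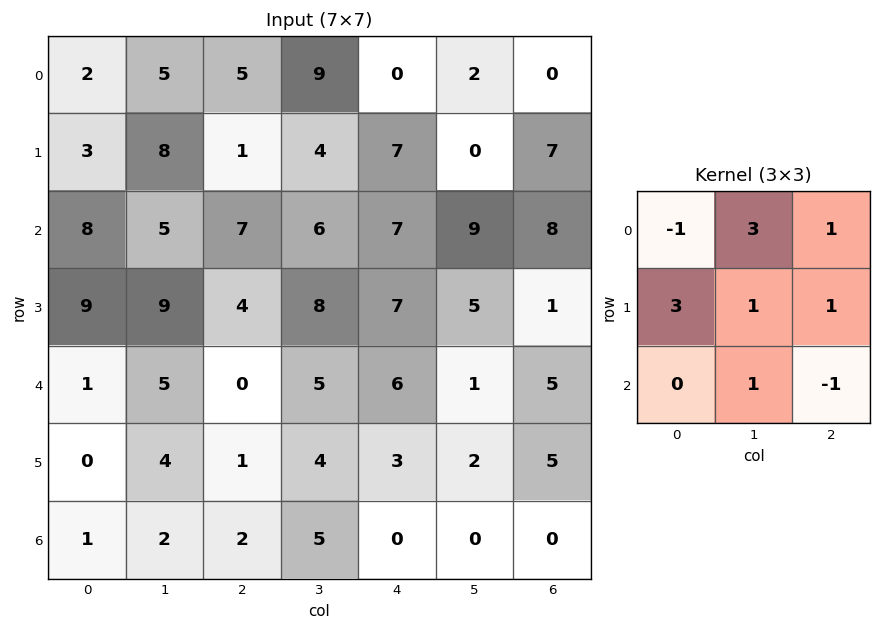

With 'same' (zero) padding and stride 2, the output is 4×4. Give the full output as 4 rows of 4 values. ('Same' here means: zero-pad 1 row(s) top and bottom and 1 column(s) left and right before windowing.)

2 26 36 13
30 23 53 57
38 28 41 11
7 16 22 13

Output[0,0]: The receptive field on the zero-padded input at this output position is [0 0 0 / 0 2 5 / 0 3 8]. Elementwise product with the kernel and sum: 0·-1 + 0·3 + 0·1 + 0·3 + 2·1 + 5·1 + 3·1 + 8·-1.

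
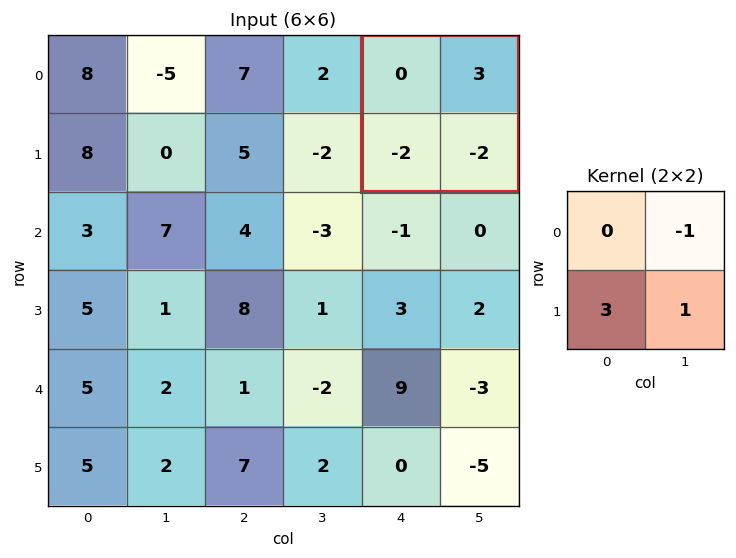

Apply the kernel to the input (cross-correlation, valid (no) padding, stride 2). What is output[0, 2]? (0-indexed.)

The receptive field on the input at this output position is [0 3 / -2 -2]. Elementwise product with the kernel and sum: 3·-1 + -2·3 + -2·1.

-11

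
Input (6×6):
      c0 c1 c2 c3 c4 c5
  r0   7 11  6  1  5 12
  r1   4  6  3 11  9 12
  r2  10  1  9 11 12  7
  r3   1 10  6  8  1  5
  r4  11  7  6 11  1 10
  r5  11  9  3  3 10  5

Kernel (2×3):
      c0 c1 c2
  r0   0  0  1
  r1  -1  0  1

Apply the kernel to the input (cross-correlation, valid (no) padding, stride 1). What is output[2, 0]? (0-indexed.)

The receptive field on the input at this output position is [10 1 9 / 1 10 6]. Elementwise product with the kernel and sum: 9·1 + 1·-1 + 6·1.

14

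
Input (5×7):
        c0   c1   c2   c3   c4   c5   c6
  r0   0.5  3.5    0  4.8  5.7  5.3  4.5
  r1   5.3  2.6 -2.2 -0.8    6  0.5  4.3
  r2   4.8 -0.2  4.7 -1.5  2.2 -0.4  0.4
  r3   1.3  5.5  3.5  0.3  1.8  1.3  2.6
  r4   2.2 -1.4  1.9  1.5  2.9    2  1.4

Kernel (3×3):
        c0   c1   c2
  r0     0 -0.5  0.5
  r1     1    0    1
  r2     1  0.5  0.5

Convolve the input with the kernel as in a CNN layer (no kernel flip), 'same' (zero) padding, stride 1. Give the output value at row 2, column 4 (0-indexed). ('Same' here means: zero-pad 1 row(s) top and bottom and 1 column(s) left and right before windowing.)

-2.8

The receptive field on the zero-padded input at this output position is [-0.8 6 0.5 / -1.5 2.2 -0.4 / 0.3 1.8 1.3]. Elementwise product with the kernel and sum: 6·-0.5 + 0.5·0.5 + -1.5·1 + -0.4·1 + 0.3·1 + 1.8·0.5 + 1.3·0.5.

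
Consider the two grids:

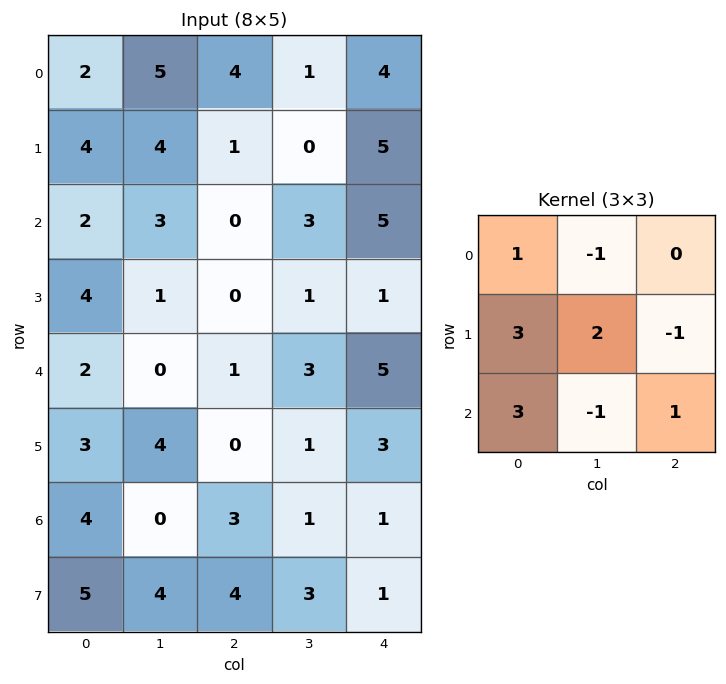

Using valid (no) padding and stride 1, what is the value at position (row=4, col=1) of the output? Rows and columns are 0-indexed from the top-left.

8

The receptive field on the input at this output position is [0 1 3 / 4 0 1 / 0 3 1]. Elementwise product with the kernel and sum: 0·1 + 1·-1 + 4·3 + 0·2 + 1·-1 + 0·3 + 3·-1 + 1·1.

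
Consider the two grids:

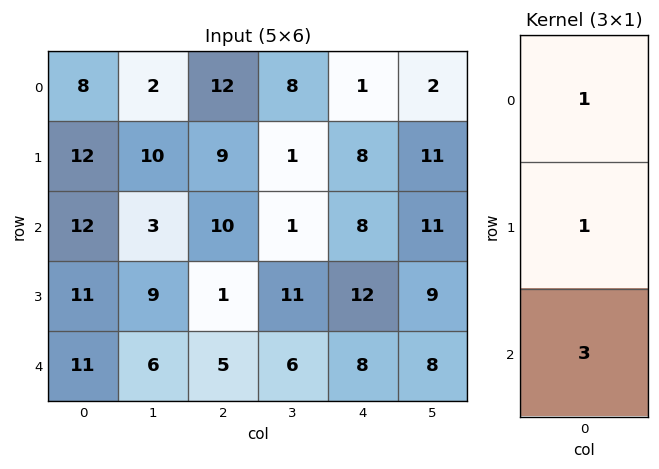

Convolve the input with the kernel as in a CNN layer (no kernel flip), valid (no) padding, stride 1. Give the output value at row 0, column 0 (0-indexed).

56

The receptive field on the input at this output position is [8 / 12 / 12]. Elementwise product with the kernel and sum: 8·1 + 12·1 + 12·3.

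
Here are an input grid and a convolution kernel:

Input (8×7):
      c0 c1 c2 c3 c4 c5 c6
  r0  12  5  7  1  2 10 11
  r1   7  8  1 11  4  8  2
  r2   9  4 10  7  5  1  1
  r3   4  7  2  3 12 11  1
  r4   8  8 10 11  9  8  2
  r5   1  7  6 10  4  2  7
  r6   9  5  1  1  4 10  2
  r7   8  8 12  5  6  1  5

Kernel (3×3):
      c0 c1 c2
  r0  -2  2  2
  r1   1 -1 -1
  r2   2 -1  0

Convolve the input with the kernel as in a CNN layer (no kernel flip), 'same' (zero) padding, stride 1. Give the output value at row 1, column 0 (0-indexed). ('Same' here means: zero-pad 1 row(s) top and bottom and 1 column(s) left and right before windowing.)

10

The receptive field on the zero-padded input at this output position is [0 12 5 / 0 7 8 / 0 9 4]. Elementwise product with the kernel and sum: 0·-2 + 12·2 + 5·2 + 0·1 + 7·-1 + 8·-1 + 0·2 + 9·-1.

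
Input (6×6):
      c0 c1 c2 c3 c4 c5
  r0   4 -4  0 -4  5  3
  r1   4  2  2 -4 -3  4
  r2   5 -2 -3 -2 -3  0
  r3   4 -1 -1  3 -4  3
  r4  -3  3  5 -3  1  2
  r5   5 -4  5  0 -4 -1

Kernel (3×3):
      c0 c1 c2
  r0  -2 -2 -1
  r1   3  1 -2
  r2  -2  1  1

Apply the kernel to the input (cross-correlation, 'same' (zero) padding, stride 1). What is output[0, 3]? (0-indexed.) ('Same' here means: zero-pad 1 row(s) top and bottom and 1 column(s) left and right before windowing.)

The receptive field on the zero-padded input at this output position is [0 0 0 / 0 -4 5 / 2 -4 -3]. Elementwise product with the kernel and sum: 0·-2 + 0·-2 + 0·-1 + 0·3 + -4·1 + 5·-2 + 2·-2 + -4·1 + -3·1.

-25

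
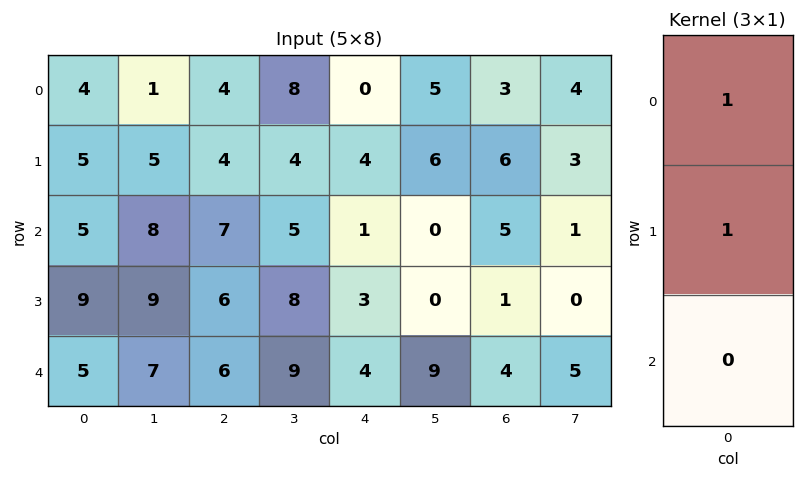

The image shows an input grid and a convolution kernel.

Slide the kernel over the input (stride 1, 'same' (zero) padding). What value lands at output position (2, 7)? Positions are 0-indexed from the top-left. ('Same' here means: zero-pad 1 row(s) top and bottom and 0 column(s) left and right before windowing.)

4

The receptive field on the zero-padded input at this output position is [3 / 1 / 0]. Elementwise product with the kernel and sum: 3·1 + 1·1.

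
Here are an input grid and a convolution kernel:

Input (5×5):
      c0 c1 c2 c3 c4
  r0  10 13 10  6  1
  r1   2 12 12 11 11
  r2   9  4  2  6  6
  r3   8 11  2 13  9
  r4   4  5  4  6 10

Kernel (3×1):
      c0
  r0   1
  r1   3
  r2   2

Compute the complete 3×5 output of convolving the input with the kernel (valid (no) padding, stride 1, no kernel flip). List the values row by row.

Output[0,0]: The receptive field on the input at this output position is [10 / 2 / 9]. Elementwise product with the kernel and sum: 10·1 + 2·3 + 9·2.
Output[0,1]: The receptive field on the input at this output position is [13 / 12 / 4]. Elementwise product with the kernel and sum: 13·1 + 12·3 + 4·2.

34 57 50 51 46
45 46 22 55 47
41 47 16 57 53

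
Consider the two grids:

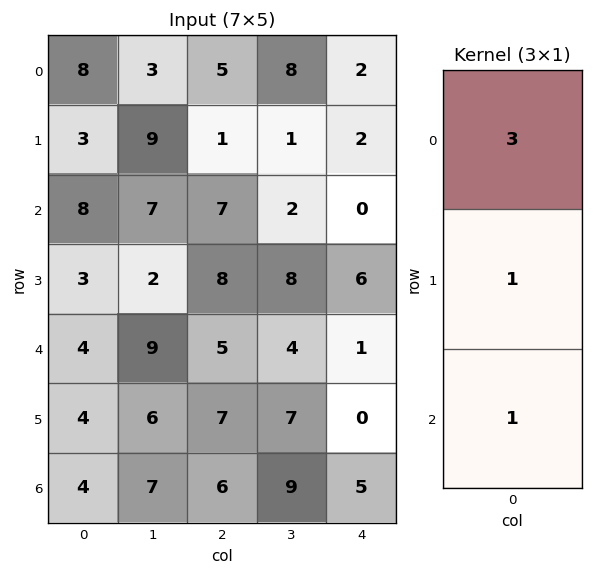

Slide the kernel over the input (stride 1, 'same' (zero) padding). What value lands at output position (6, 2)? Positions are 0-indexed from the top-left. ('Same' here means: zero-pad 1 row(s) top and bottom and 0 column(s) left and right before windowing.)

The receptive field on the zero-padded input at this output position is [7 / 6 / 0]. Elementwise product with the kernel and sum: 7·3 + 6·1 + 0·1.

27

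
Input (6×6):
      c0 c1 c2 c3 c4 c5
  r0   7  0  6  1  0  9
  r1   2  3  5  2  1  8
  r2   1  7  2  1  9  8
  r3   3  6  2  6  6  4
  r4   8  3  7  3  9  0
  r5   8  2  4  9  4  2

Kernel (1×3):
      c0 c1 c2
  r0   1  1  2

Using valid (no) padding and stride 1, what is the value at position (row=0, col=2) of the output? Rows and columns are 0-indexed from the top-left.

The receptive field on the input at this output position is [6 1 0]. Elementwise product with the kernel and sum: 6·1 + 1·1 + 0·2.

7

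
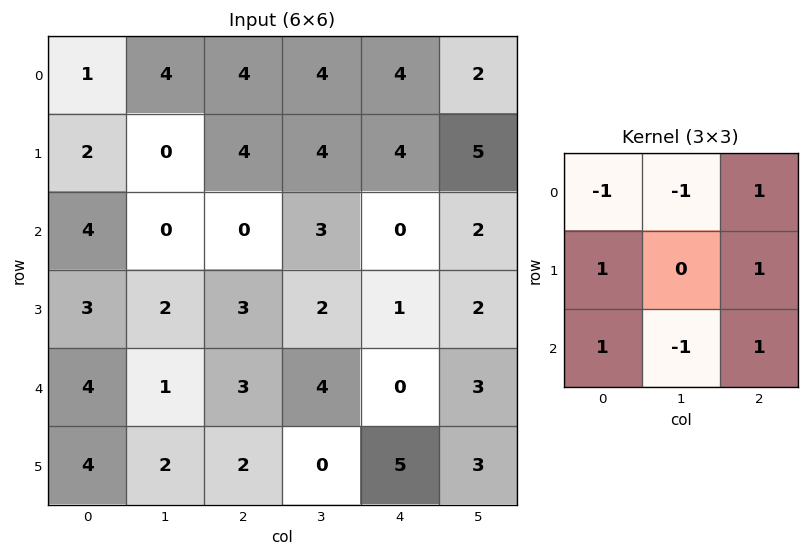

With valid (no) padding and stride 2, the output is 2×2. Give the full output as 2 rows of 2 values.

9 1
8 0

Output[0,0]: The receptive field on the input at this output position is [1 4 4 / 2 0 4 / 4 0 0]. Elementwise product with the kernel and sum: 1·-1 + 4·-1 + 4·1 + 2·1 + 4·1 + 4·1 + 0·-1 + 0·1.
Output[0,1]: The receptive field on the input at this output position is [4 4 4 / 4 4 4 / 0 3 0]. Elementwise product with the kernel and sum: 4·-1 + 4·-1 + 4·1 + 4·1 + 4·1 + 0·1 + 3·-1 + 0·1.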